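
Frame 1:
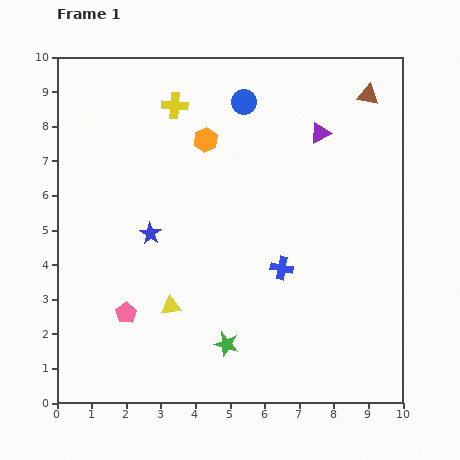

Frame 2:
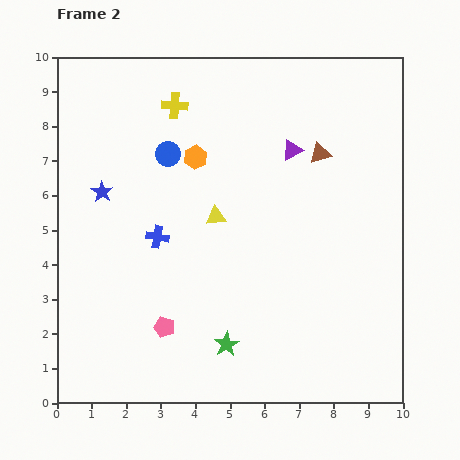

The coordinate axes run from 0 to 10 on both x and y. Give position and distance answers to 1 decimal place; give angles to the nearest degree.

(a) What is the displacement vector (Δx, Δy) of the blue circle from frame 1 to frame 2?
(-2.2, -1.5)

The blue circle was at (5.4, 8.7) in frame 1 and (3.2, 7.2) in frame 2.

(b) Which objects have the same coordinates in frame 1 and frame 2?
the yellow cross, the green star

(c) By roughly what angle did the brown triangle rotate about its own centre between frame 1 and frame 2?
27° counter-clockwise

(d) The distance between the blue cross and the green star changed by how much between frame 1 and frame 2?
+1.0

Distance in frame 1: 2.7. Distance in frame 2: 3.7.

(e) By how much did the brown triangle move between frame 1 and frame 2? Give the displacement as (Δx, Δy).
(-1.4, -1.7)

The brown triangle was at (9.0, 8.9) in frame 1 and (7.6, 7.2) in frame 2.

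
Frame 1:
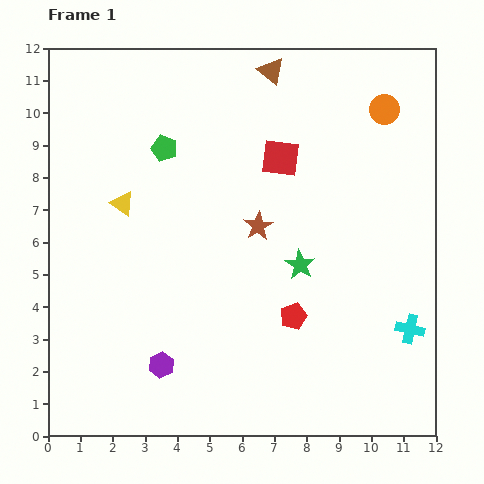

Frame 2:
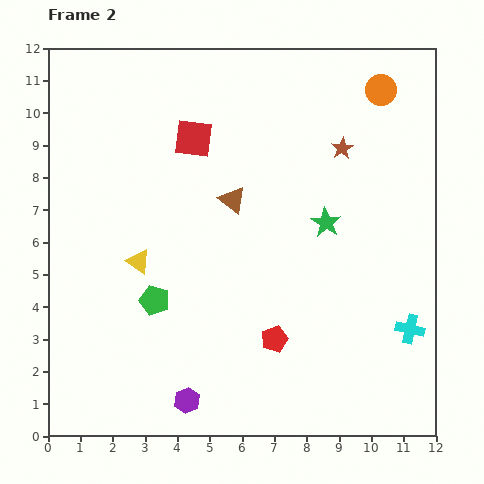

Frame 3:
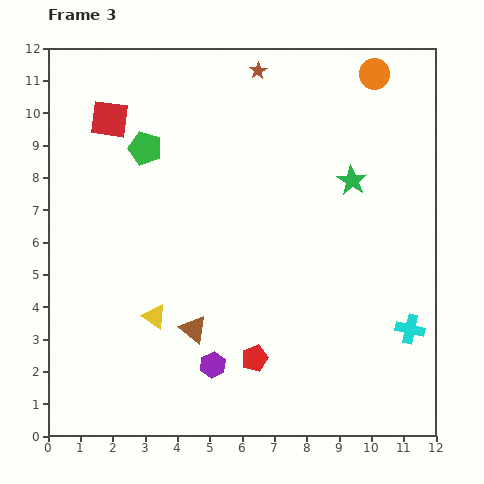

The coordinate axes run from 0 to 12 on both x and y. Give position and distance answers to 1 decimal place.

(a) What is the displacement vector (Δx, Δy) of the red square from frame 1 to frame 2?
(-2.7, 0.6)

The red square was at (7.2, 8.6) in frame 1 and (4.5, 9.2) in frame 2.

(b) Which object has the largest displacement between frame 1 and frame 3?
the brown triangle

(moved 8.4; next 5.4)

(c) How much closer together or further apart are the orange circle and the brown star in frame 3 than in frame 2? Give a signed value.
+1.4

Distance in frame 2: 2.2. Distance in frame 3: 3.6.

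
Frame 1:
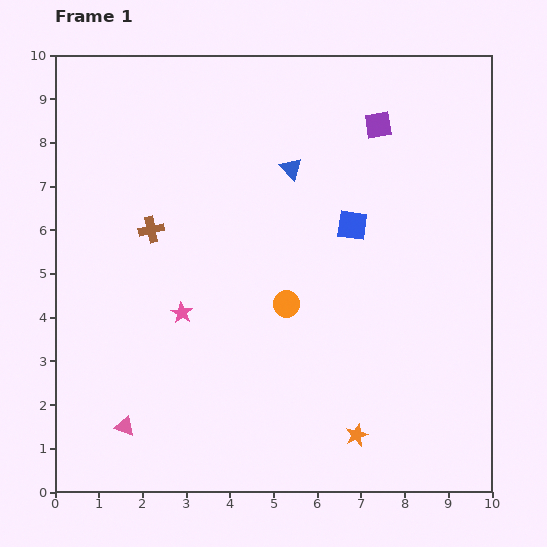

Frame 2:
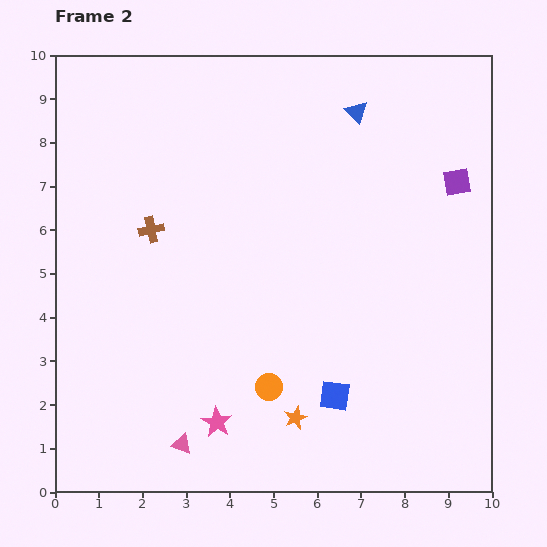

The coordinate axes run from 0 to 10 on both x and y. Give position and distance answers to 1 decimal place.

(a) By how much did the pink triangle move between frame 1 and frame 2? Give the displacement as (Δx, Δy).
(1.3, -0.4)

The pink triangle was at (1.6, 1.5) in frame 1 and (2.9, 1.1) in frame 2.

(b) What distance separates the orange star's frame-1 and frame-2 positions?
1.5

The orange star moved from (6.9, 1.3) to (5.5, 1.7), a distance of √(1.4² + 0.4²) ≈ 1.5.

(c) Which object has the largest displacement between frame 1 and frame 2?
the blue square

(moved 3.9; next 2.6)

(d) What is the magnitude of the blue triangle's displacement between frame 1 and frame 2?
2.0

The blue triangle moved from (5.4, 7.4) to (6.9, 8.7), a distance of √(1.5² + 1.3²) ≈ 2.0.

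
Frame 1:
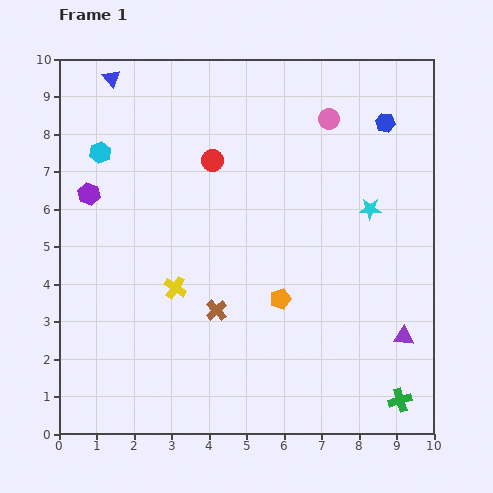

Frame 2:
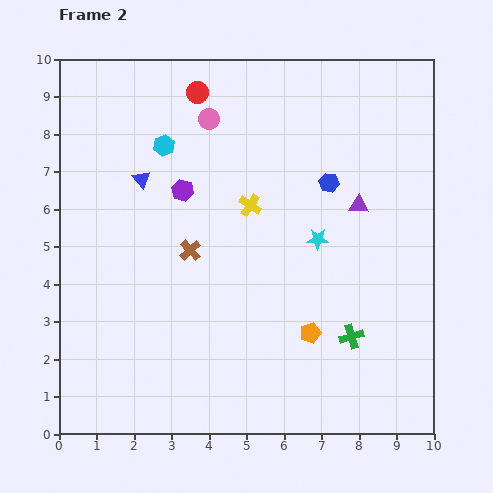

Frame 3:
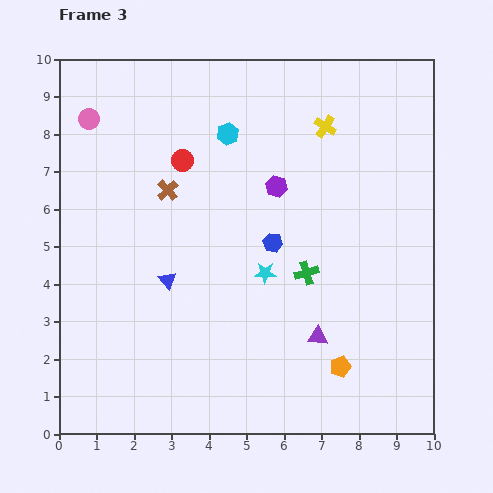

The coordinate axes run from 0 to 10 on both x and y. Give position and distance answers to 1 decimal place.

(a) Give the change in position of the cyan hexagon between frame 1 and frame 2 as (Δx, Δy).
(1.7, 0.2)

The cyan hexagon was at (1.1, 7.5) in frame 1 and (2.8, 7.7) in frame 2.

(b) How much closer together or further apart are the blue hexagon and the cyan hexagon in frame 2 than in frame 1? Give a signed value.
-3.1

Distance in frame 1: 7.6. Distance in frame 2: 4.5.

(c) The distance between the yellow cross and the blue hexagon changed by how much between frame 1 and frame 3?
-3.7

Distance in frame 1: 7.1. Distance in frame 3: 3.4.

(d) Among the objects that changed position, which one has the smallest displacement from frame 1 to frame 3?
the red circle

(moved 0.8)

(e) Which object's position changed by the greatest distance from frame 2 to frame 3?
the purple triangle

(moved 3.7; next 3.2)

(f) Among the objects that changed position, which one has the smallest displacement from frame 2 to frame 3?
the orange pentagon

(moved 1.2)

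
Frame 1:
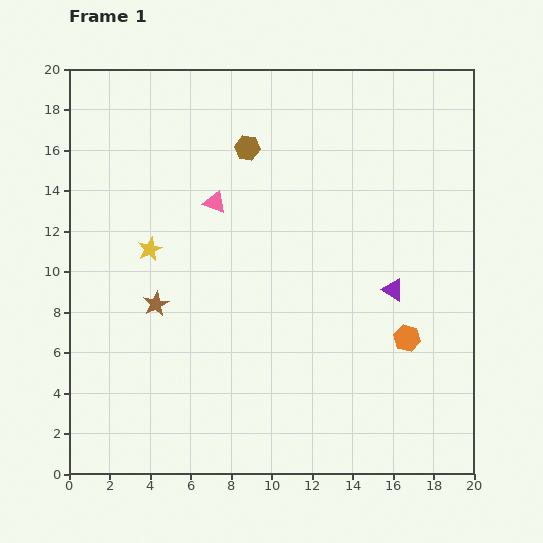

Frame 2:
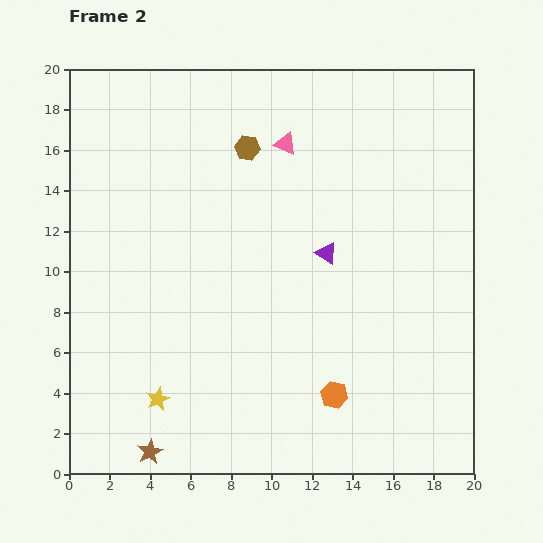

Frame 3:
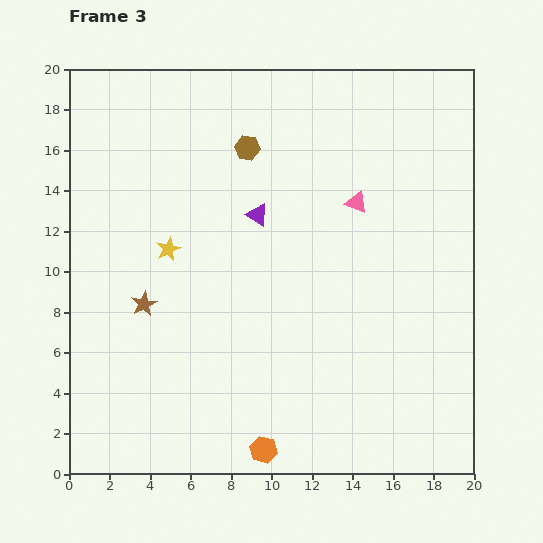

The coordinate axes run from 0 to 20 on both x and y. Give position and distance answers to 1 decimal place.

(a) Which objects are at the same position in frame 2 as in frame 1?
the brown hexagon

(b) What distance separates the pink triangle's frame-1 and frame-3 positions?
7.0

The pink triangle moved from (7.2, 13.4) to (14.2, 13.4), a distance of √(7.0² + 0.0²) ≈ 7.0.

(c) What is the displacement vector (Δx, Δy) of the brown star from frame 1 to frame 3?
(-0.6, 0.0)

The brown star was at (4.3, 8.4) in frame 1 and (3.7, 8.4) in frame 3.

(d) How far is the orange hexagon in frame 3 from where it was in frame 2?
4.4

The orange hexagon moved from (13.1, 3.9) to (9.6, 1.2), a distance of √(3.5² + 2.7²) ≈ 4.4.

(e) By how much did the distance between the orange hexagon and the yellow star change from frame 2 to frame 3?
+2.3

Distance in frame 2: 8.7. Distance in frame 3: 11.0.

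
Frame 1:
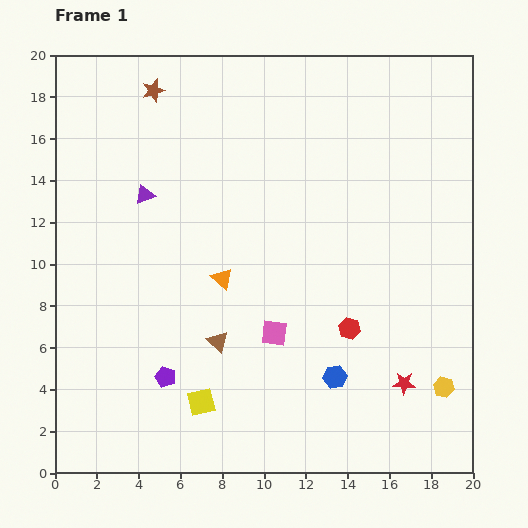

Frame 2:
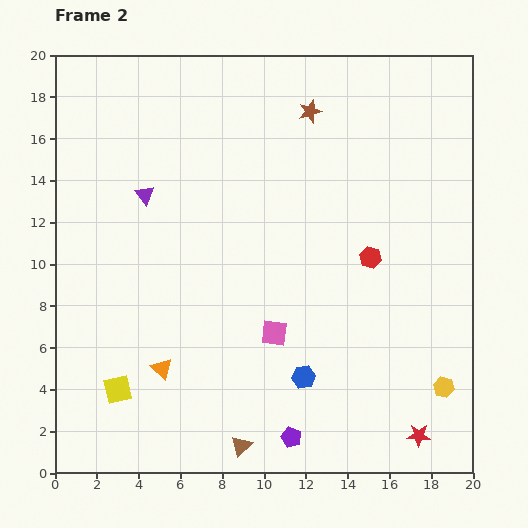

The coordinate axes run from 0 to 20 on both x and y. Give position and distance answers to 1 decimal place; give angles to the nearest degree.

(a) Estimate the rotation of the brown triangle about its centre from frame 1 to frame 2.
32° clockwise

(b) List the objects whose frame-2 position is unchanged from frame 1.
the purple triangle, the yellow hexagon, the pink square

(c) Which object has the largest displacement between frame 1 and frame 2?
the brown star

(moved 7.6; next 6.7)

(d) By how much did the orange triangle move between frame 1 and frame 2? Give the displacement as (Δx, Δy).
(-2.9, -4.3)

The orange triangle was at (8.0, 9.3) in frame 1 and (5.1, 5.0) in frame 2.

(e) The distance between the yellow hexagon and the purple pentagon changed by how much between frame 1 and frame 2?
-5.6

Distance in frame 1: 13.3. Distance in frame 2: 7.7.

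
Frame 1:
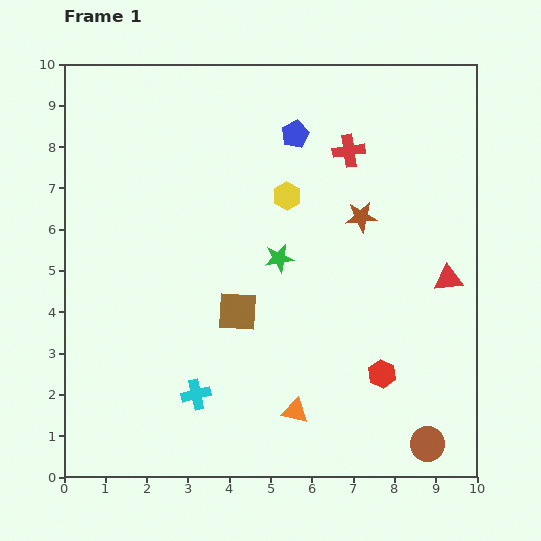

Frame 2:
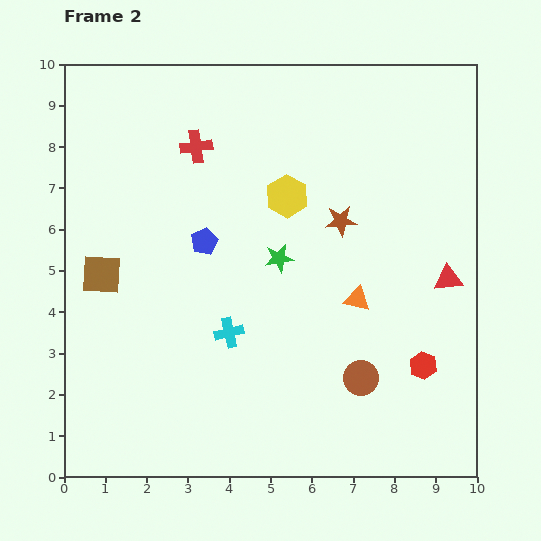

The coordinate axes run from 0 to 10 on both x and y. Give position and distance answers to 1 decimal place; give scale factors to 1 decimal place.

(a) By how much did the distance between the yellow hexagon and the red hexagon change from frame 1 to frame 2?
+0.4

Distance in frame 1: 4.9. Distance in frame 2: 5.3.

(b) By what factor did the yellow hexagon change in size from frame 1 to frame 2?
1.5×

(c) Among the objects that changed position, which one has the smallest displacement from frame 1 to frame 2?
the brown star

(moved 0.5)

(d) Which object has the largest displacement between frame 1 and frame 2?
the red cross

(moved 3.7; next 3.4)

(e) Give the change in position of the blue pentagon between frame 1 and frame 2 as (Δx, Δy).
(-2.2, -2.6)

The blue pentagon was at (5.6, 8.3) in frame 1 and (3.4, 5.7) in frame 2.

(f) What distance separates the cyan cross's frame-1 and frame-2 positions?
1.7

The cyan cross moved from (3.2, 2.0) to (4.0, 3.5), a distance of √(0.8² + 1.5²) ≈ 1.7.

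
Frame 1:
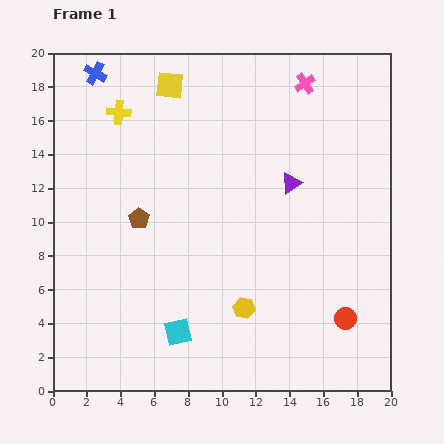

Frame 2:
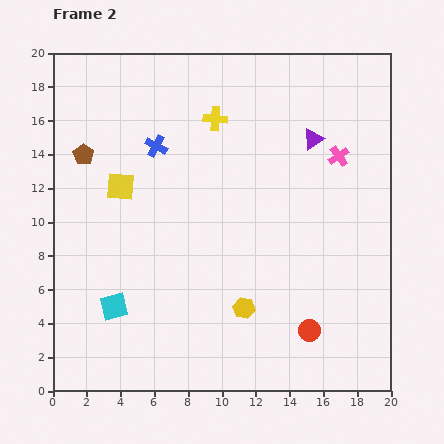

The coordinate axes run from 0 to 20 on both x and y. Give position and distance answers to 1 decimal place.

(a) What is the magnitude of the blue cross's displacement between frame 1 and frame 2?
5.6

The blue cross moved from (2.5, 18.8) to (6.1, 14.5), a distance of √(3.6² + 4.3²) ≈ 5.6.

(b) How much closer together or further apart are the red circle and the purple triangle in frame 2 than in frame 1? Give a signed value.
+2.7

Distance in frame 1: 8.6. Distance in frame 2: 11.3.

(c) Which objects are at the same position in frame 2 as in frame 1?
the yellow hexagon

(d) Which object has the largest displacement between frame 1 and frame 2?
the yellow square

(moved 6.7; next 5.7)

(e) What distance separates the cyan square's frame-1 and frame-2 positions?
4.1

The cyan square moved from (7.4, 3.5) to (3.6, 5.0), a distance of √(3.8² + 1.5²) ≈ 4.1.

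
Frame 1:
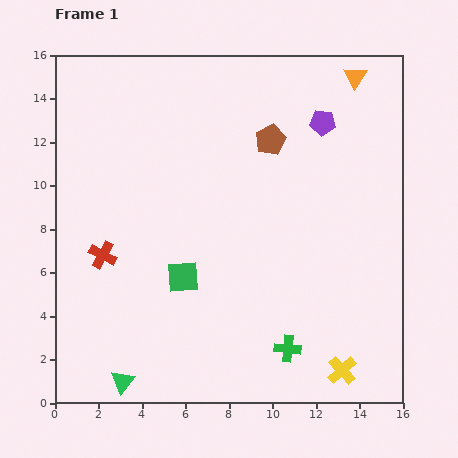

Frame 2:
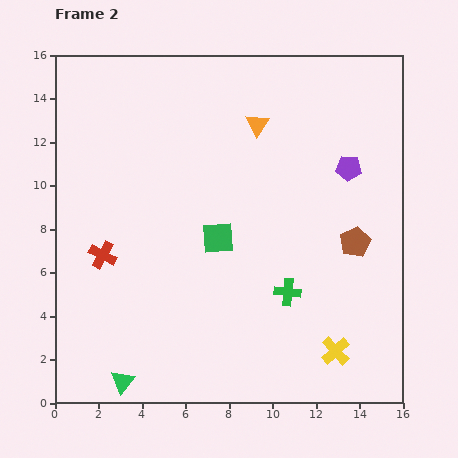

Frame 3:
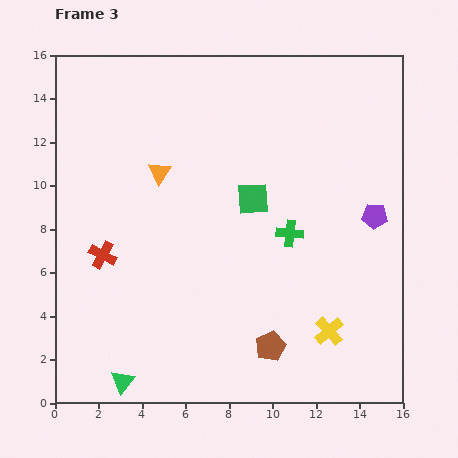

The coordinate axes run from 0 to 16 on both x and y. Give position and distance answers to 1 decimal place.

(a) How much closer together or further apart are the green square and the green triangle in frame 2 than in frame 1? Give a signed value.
+2.3

Distance in frame 1: 5.6. Distance in frame 2: 7.9.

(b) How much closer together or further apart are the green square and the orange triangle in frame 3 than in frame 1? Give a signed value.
-7.6

Distance in frame 1: 12.1. Distance in frame 3: 4.5.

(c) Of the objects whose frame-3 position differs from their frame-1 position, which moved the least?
the yellow cross

(moved 1.9)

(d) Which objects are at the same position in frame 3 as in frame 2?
the green triangle, the red cross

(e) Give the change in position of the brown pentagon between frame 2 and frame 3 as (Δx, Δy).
(-3.9, -4.8)

The brown pentagon was at (13.8, 7.4) in frame 2 and (9.9, 2.6) in frame 3.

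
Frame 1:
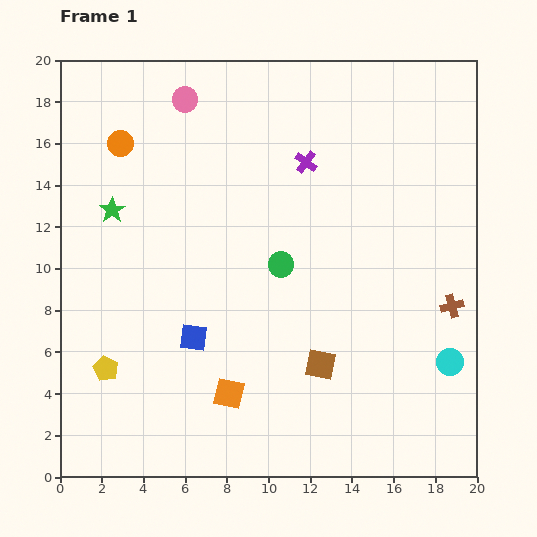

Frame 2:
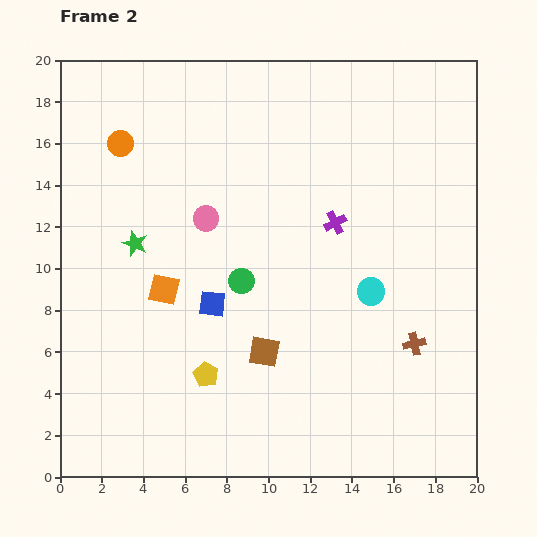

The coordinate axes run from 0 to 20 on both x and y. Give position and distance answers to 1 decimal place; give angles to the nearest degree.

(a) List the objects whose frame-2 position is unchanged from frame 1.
the orange circle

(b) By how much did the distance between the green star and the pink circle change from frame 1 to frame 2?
-2.8

Distance in frame 1: 6.4. Distance in frame 2: 3.6.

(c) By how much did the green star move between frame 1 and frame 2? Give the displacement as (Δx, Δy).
(1.1, -1.6)

The green star was at (2.5, 12.8) in frame 1 and (3.6, 11.2) in frame 2.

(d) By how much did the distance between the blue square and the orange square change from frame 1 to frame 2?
-0.8

Distance in frame 1: 3.2. Distance in frame 2: 2.4.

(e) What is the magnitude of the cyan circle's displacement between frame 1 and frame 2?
5.1

The cyan circle moved from (18.7, 5.5) to (14.9, 8.9), a distance of √(3.8² + 3.4²) ≈ 5.1.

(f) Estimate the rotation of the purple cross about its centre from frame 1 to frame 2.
26° clockwise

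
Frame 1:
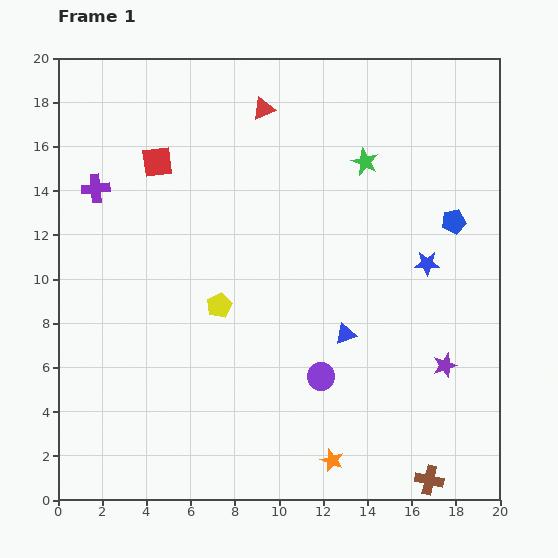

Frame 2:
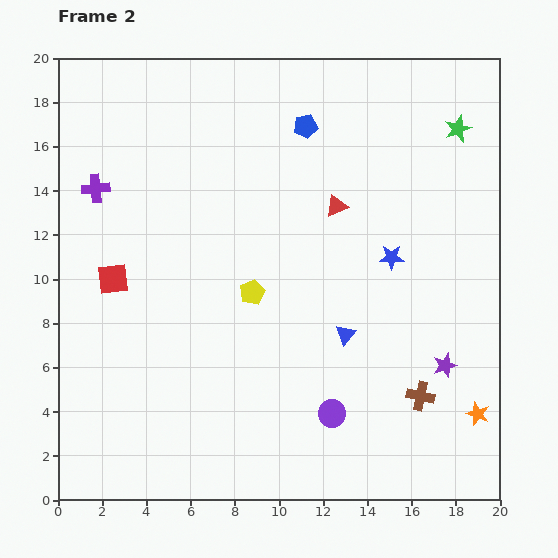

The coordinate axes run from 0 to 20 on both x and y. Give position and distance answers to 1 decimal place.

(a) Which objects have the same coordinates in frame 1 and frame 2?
the purple cross, the purple star, the blue triangle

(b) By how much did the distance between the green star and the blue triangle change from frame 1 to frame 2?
+2.7

Distance in frame 1: 7.9. Distance in frame 2: 10.6.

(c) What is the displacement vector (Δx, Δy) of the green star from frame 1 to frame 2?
(4.2, 1.5)

The green star was at (13.9, 15.3) in frame 1 and (18.1, 16.8) in frame 2.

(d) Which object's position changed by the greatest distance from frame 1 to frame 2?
the blue pentagon

(moved 8.0; next 6.9)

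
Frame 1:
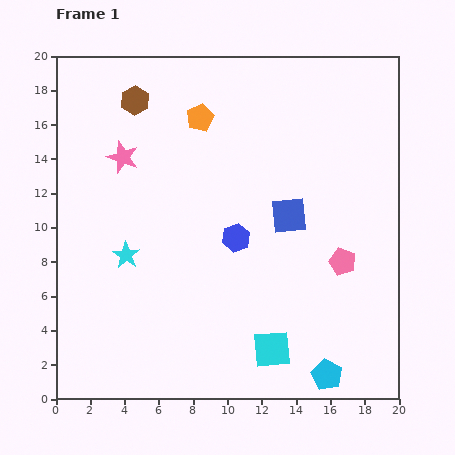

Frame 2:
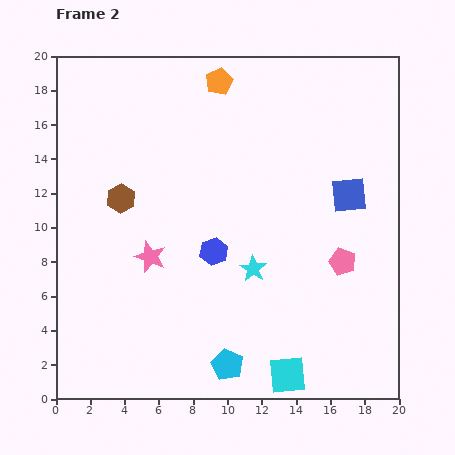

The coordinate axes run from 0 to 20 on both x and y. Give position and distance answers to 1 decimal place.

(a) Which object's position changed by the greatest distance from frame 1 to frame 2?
the cyan star

(moved 7.4; next 6.0)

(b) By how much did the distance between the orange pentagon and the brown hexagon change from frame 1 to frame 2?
+5.0

Distance in frame 1: 3.9. Distance in frame 2: 8.9.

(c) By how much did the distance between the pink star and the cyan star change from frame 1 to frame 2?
+0.3

Distance in frame 1: 5.7. Distance in frame 2: 6.0.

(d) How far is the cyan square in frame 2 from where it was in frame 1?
1.7

The cyan square moved from (12.6, 2.9) to (13.5, 1.4), a distance of √(0.9² + 1.5²) ≈ 1.7.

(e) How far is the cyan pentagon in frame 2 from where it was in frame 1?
5.8

The cyan pentagon moved from (15.8, 1.4) to (10.0, 2.0), a distance of √(5.8² + 0.6²) ≈ 5.8.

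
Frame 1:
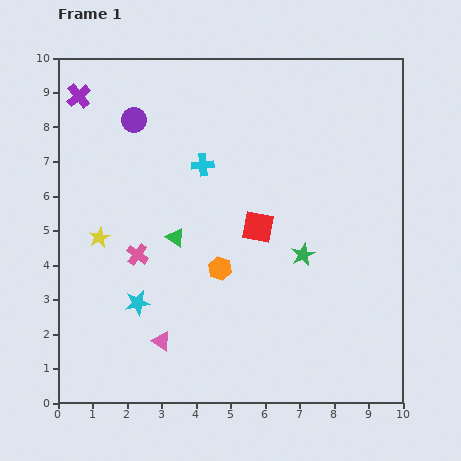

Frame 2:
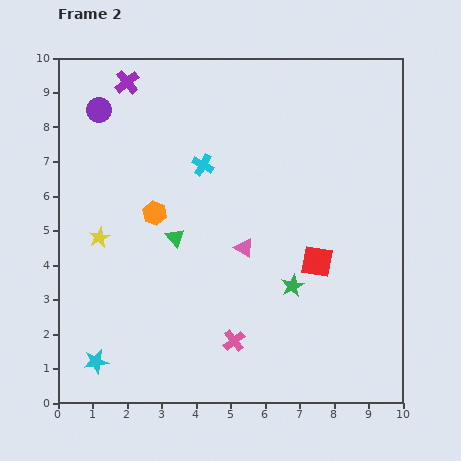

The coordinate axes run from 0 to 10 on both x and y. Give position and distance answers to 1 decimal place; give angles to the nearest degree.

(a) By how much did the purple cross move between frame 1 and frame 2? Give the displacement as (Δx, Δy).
(1.4, 0.4)

The purple cross was at (0.6, 8.9) in frame 1 and (2.0, 9.3) in frame 2.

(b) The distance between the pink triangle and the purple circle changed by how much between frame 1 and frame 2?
-0.6

Distance in frame 1: 6.4. Distance in frame 2: 5.8.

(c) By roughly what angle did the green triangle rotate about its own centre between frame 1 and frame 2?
16° clockwise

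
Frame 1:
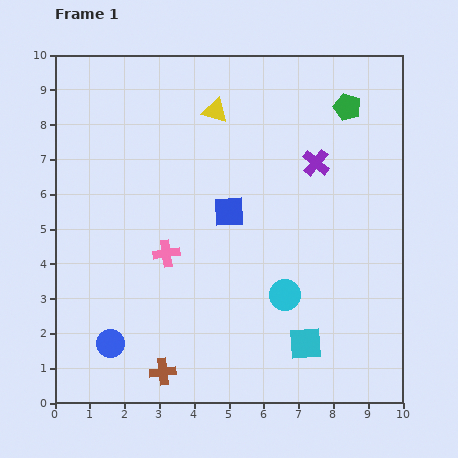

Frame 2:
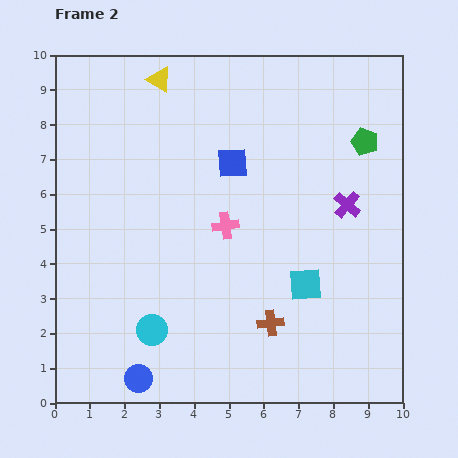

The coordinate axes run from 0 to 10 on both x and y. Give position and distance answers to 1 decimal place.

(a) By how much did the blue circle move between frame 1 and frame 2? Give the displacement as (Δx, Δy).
(0.8, -1.0)

The blue circle was at (1.6, 1.7) in frame 1 and (2.4, 0.7) in frame 2.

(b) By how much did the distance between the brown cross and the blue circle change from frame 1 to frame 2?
+2.4

Distance in frame 1: 1.7. Distance in frame 2: 4.1.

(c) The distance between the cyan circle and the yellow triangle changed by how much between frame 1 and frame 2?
+1.5

Distance in frame 1: 5.7. Distance in frame 2: 7.2.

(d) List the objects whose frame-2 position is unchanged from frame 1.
none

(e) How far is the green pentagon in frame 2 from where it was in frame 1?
1.1

The green pentagon moved from (8.4, 8.5) to (8.9, 7.5), a distance of √(0.5² + 1.0²) ≈ 1.1.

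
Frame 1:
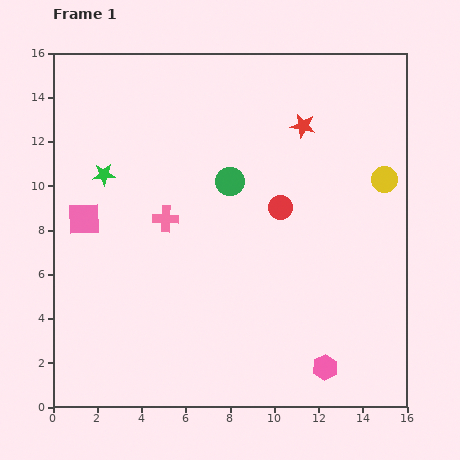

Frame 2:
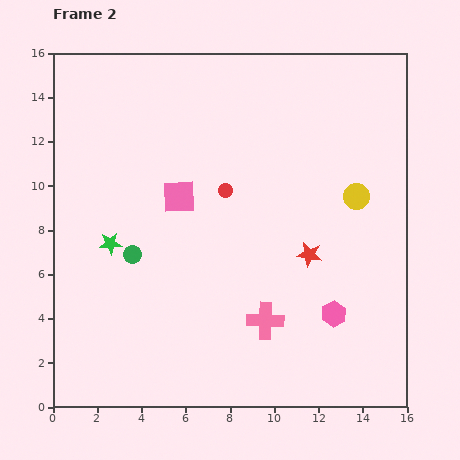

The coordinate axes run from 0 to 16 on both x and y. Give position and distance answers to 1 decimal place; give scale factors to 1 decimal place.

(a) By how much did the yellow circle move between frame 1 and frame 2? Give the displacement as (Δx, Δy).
(-1.3, -0.8)

The yellow circle was at (15.0, 10.3) in frame 1 and (13.7, 9.5) in frame 2.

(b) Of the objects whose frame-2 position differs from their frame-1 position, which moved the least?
the yellow circle

(moved 1.5)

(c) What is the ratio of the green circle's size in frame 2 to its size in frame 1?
0.6×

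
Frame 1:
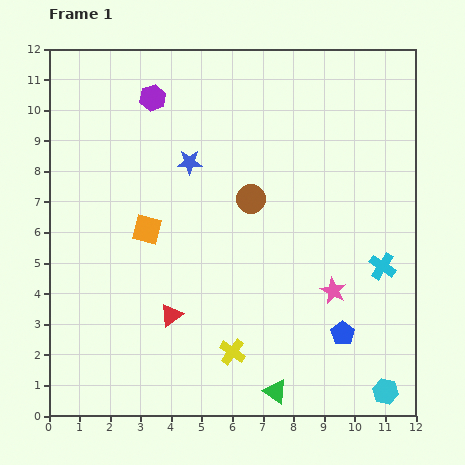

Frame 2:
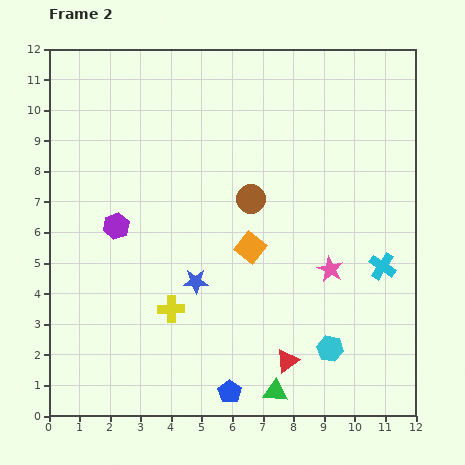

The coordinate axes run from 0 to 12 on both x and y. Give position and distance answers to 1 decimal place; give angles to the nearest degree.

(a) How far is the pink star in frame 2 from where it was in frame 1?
0.7

The pink star moved from (9.3, 4.1) to (9.2, 4.8), a distance of √(0.1² + 0.7²) ≈ 0.7.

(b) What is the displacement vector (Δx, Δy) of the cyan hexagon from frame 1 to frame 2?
(-1.8, 1.4)

The cyan hexagon was at (11.0, 0.8) in frame 1 and (9.2, 2.2) in frame 2.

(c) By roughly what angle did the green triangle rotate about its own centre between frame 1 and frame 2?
32° counter-clockwise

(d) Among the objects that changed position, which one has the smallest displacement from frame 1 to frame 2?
the pink star

(moved 0.7)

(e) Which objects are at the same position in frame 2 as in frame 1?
the brown circle, the green triangle, the cyan cross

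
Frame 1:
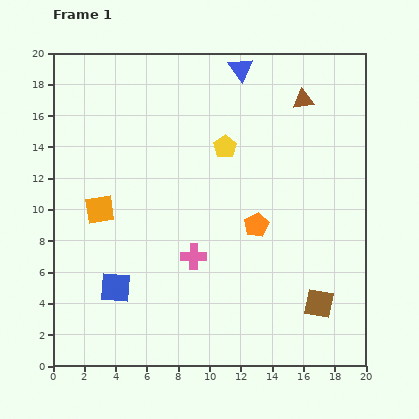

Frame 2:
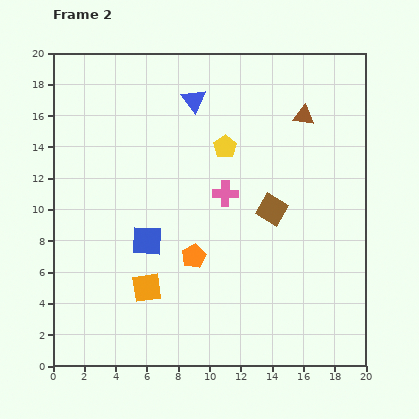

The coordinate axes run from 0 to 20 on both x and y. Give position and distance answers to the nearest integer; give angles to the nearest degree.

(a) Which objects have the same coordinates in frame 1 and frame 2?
the yellow pentagon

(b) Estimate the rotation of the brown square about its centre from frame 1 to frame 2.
21° clockwise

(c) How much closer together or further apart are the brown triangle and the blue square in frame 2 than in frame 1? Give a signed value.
-4

Distance in frame 1: 17. Distance in frame 2: 13.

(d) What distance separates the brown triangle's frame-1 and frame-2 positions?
1

The brown triangle moved from (16, 17) to (16, 16), a distance of √(0² + 1²) ≈ 1.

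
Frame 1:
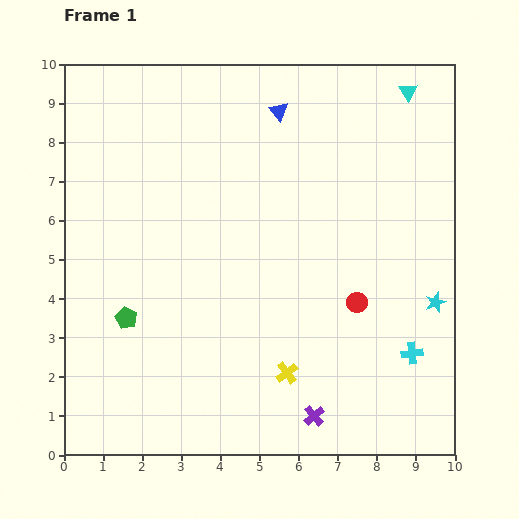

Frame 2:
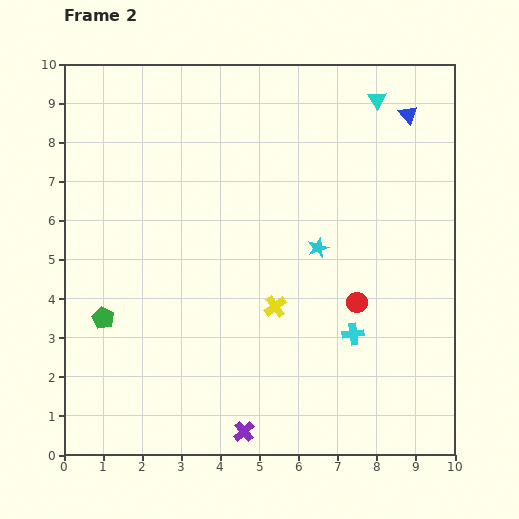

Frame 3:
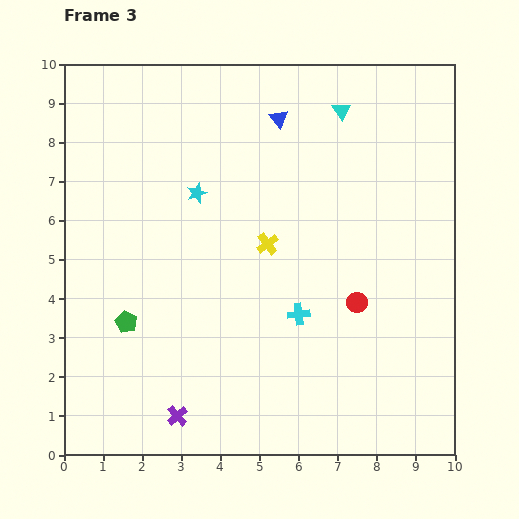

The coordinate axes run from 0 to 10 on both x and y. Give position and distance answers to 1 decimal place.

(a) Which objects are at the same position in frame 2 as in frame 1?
the red circle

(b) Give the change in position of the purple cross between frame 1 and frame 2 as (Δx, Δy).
(-1.8, -0.4)

The purple cross was at (6.4, 1.0) in frame 1 and (4.6, 0.6) in frame 2.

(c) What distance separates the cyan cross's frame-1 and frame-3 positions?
3.1

The cyan cross moved from (8.9, 2.6) to (6.0, 3.6), a distance of √(2.9² + 1.0²) ≈ 3.1.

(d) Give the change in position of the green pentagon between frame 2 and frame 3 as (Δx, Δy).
(0.6, -0.1)

The green pentagon was at (1.0, 3.5) in frame 2 and (1.6, 3.4) in frame 3.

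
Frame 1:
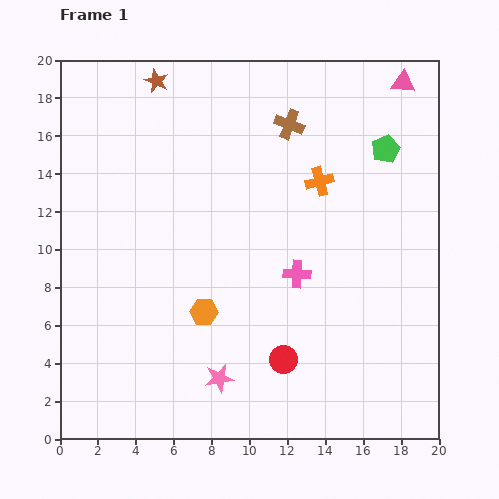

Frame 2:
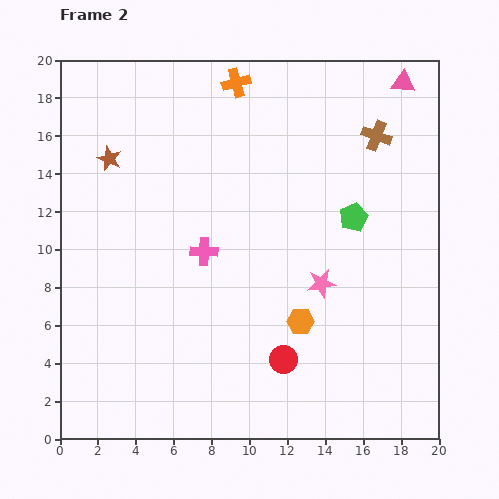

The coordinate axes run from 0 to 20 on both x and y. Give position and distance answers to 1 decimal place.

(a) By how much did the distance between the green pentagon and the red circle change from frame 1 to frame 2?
-3.9

Distance in frame 1: 12.3. Distance in frame 2: 8.4.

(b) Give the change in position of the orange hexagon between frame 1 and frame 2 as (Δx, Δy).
(5.1, -0.5)

The orange hexagon was at (7.6, 6.7) in frame 1 and (12.7, 6.2) in frame 2.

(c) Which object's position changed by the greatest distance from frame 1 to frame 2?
the pink star

(moved 7.4; next 6.8)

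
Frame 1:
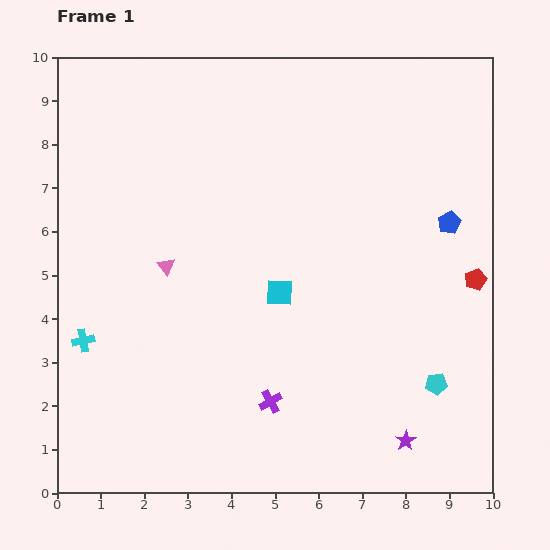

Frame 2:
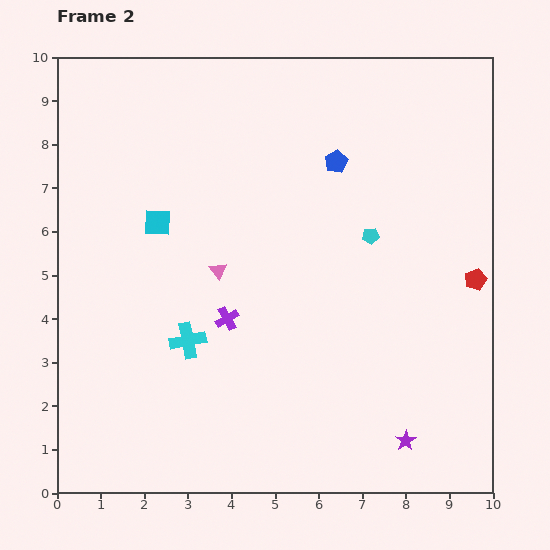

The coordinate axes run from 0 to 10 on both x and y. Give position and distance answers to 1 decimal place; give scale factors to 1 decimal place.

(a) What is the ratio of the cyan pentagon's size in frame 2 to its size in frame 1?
0.8×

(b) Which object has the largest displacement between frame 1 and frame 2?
the cyan pentagon

(moved 3.7; next 3.2)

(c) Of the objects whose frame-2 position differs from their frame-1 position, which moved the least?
the pink triangle

(moved 1.2)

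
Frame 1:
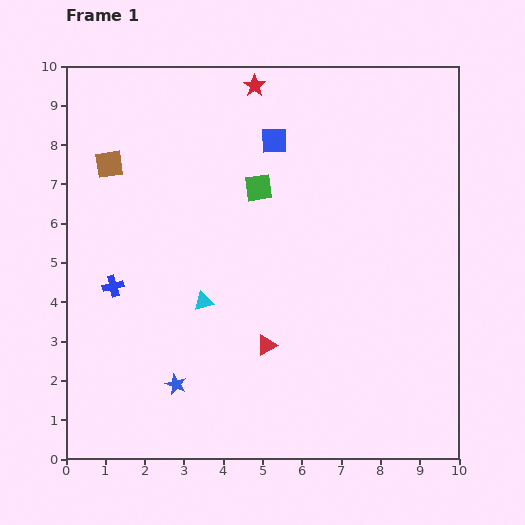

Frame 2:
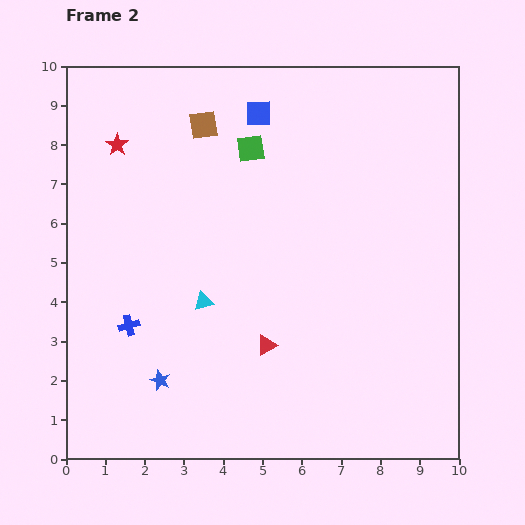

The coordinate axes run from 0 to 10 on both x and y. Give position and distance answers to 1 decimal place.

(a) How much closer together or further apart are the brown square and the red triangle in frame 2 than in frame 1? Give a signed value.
-0.3

Distance in frame 1: 6.1. Distance in frame 2: 5.8.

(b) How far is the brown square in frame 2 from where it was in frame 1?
2.6

The brown square moved from (1.1, 7.5) to (3.5, 8.5), a distance of √(2.4² + 1.0²) ≈ 2.6.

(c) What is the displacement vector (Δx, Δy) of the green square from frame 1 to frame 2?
(-0.2, 1.0)

The green square was at (4.9, 6.9) in frame 1 and (4.7, 7.9) in frame 2.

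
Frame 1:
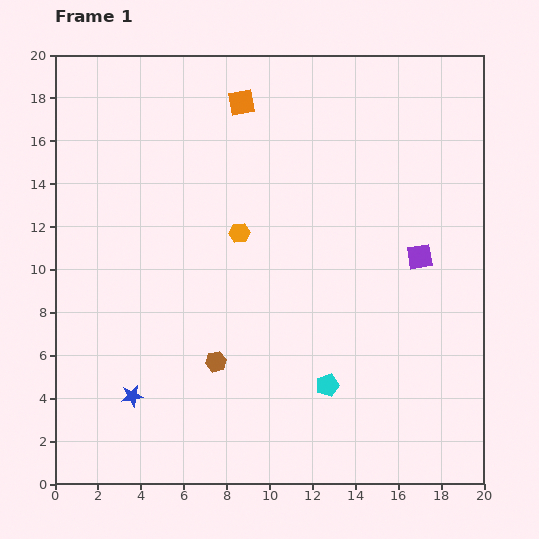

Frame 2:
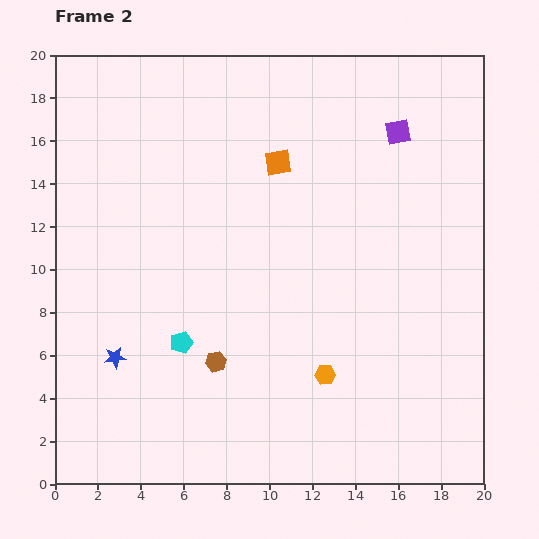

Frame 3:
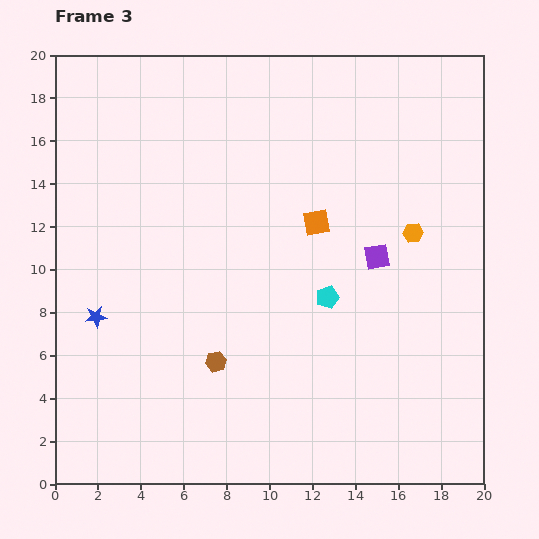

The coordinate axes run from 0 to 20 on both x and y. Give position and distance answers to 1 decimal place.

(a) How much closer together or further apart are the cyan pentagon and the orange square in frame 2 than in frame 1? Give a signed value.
-4.3

Distance in frame 1: 13.8. Distance in frame 2: 9.5.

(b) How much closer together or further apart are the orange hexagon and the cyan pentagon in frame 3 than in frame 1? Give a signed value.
-3.2

Distance in frame 1: 8.2. Distance in frame 3: 5.0.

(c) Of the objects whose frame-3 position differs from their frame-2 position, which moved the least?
the blue star

(moved 2.1)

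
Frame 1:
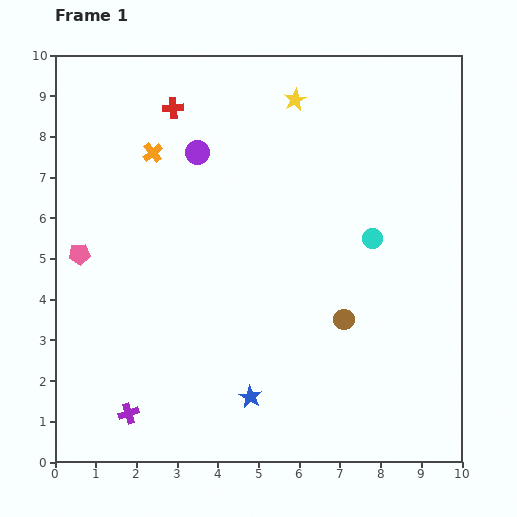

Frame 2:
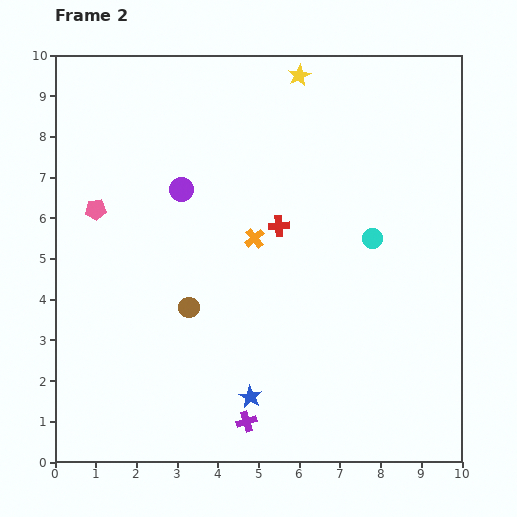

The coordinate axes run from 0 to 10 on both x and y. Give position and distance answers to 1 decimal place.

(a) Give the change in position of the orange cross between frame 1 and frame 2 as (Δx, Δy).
(2.5, -2.1)

The orange cross was at (2.4, 7.6) in frame 1 and (4.9, 5.5) in frame 2.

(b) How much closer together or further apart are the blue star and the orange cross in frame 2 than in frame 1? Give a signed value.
-2.6

Distance in frame 1: 6.5. Distance in frame 2: 3.9.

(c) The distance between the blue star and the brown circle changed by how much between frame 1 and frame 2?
-0.3

Distance in frame 1: 3.0. Distance in frame 2: 2.7.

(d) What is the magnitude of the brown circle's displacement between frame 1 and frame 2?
3.8

The brown circle moved from (7.1, 3.5) to (3.3, 3.8), a distance of √(3.8² + 0.3²) ≈ 3.8.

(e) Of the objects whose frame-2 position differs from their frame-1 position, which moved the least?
the yellow star

(moved 0.6)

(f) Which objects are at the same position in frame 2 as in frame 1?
the cyan circle, the blue star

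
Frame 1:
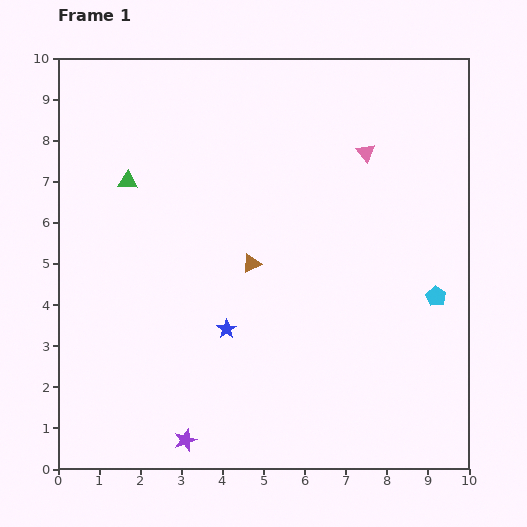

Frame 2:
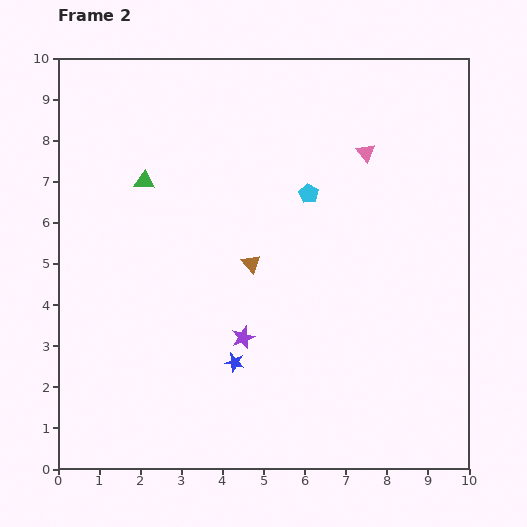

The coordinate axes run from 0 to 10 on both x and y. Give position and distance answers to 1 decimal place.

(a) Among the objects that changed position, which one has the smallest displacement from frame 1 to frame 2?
the green triangle

(moved 0.4)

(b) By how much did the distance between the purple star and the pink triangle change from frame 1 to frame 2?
-2.9

Distance in frame 1: 8.3. Distance in frame 2: 5.4.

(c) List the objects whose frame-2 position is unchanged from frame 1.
the brown triangle, the pink triangle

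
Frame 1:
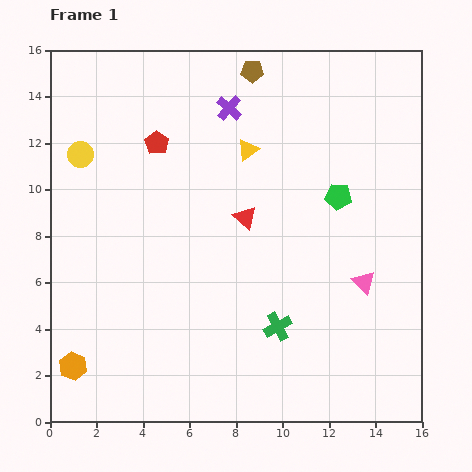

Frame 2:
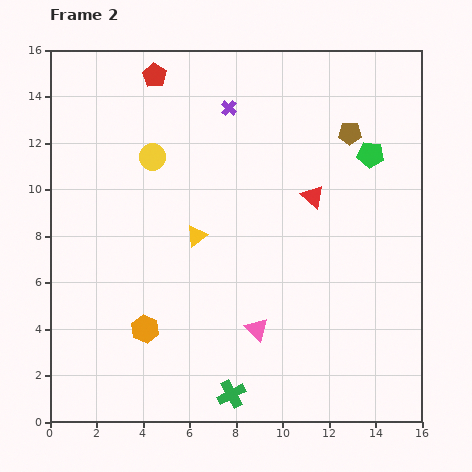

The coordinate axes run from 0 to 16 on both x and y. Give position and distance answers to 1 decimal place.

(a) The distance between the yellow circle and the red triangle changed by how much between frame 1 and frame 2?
-0.5

Distance in frame 1: 7.6. Distance in frame 2: 7.1.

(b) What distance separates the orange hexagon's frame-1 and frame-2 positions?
3.5

The orange hexagon moved from (1.0, 2.4) to (4.1, 4.0), a distance of √(3.1² + 1.6²) ≈ 3.5.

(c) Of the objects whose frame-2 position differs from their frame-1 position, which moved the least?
the green pentagon

(moved 2.3)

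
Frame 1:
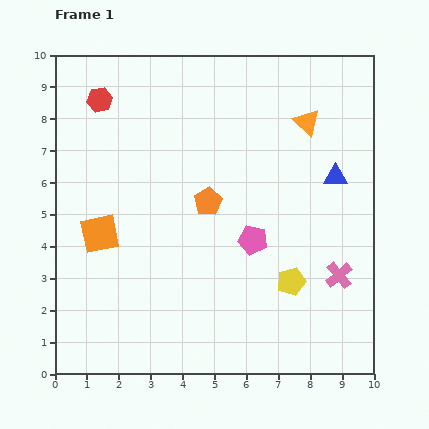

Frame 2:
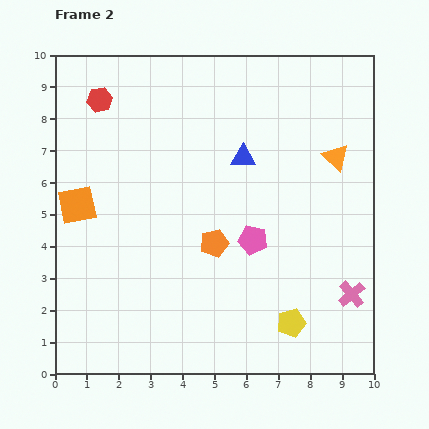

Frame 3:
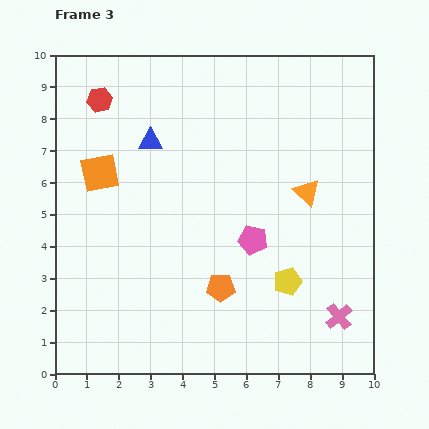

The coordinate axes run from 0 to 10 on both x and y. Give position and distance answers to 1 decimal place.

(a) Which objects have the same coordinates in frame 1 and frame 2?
the red hexagon, the pink pentagon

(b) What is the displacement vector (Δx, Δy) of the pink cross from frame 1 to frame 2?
(0.4, -0.6)

The pink cross was at (8.9, 3.1) in frame 1 and (9.3, 2.5) in frame 2.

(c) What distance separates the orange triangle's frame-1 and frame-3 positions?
2.2

The orange triangle moved from (7.9, 7.9) to (7.9, 5.7), a distance of √(0.0² + 2.2²) ≈ 2.2.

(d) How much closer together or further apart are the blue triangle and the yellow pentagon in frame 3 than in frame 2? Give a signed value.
+0.8

Distance in frame 2: 5.4. Distance in frame 3: 6.2.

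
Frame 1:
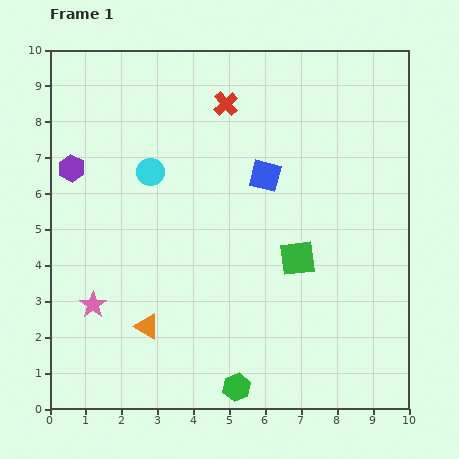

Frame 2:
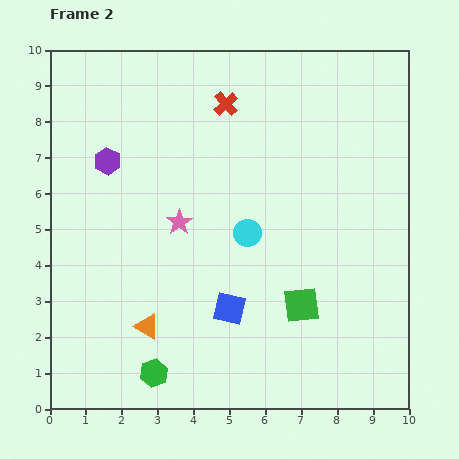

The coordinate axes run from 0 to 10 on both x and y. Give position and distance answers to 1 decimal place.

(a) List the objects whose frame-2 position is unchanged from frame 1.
the orange triangle, the red cross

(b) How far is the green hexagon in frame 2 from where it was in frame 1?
2.3

The green hexagon moved from (5.2, 0.6) to (2.9, 1.0), a distance of √(2.3² + 0.4²) ≈ 2.3.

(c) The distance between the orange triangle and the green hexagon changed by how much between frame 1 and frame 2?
-1.7

Distance in frame 1: 3.0. Distance in frame 2: 1.3.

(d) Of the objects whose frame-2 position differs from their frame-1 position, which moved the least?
the purple hexagon

(moved 1.0)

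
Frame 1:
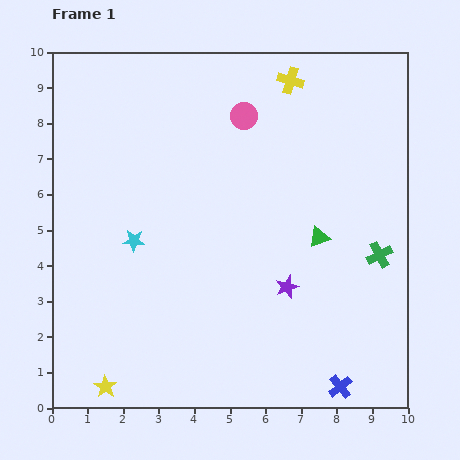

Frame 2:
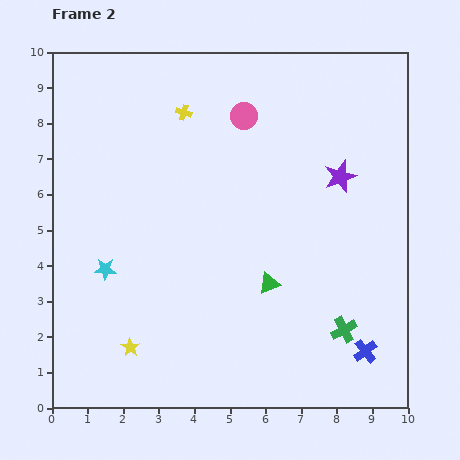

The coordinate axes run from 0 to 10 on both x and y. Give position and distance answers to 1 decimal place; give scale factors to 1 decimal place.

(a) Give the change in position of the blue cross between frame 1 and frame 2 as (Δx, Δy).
(0.7, 1.0)

The blue cross was at (8.1, 0.6) in frame 1 and (8.8, 1.6) in frame 2.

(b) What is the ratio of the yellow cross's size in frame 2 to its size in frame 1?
0.6×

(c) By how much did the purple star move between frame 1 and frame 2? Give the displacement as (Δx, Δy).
(1.5, 3.1)

The purple star was at (6.6, 3.4) in frame 1 and (8.1, 6.5) in frame 2.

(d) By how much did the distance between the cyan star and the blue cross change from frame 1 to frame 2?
+0.6

Distance in frame 1: 7.1. Distance in frame 2: 7.7.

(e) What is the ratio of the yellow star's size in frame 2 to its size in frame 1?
0.8×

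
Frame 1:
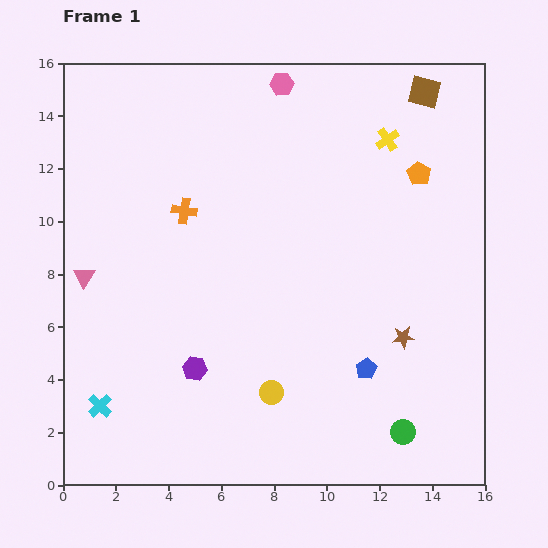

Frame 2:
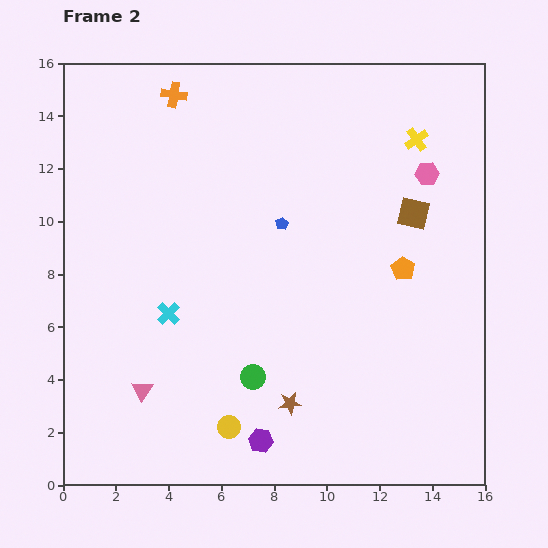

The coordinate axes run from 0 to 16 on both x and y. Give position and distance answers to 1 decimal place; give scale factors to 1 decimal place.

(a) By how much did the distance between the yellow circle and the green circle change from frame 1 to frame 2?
-3.1

Distance in frame 1: 5.2. Distance in frame 2: 2.1.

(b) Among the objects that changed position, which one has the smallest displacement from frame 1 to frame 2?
the yellow cross

(moved 1.1)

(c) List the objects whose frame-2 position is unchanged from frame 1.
none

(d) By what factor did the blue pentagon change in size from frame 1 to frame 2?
0.6×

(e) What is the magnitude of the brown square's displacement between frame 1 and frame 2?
4.6

The brown square moved from (13.7, 14.9) to (13.3, 10.3), a distance of √(0.4² + 4.6²) ≈ 4.6.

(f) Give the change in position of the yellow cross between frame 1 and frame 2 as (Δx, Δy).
(1.1, 0.0)

The yellow cross was at (12.3, 13.1) in frame 1 and (13.4, 13.1) in frame 2.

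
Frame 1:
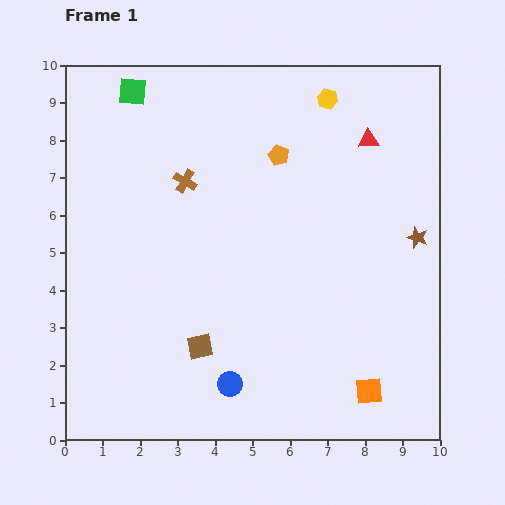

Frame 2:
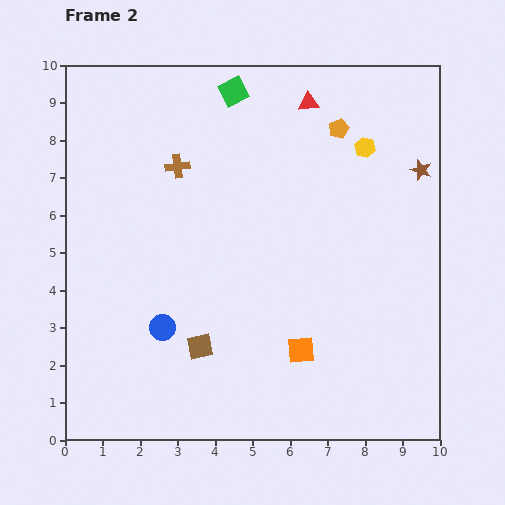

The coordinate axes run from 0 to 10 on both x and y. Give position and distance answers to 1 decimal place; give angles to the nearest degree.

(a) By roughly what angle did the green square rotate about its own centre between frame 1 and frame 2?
32° counter-clockwise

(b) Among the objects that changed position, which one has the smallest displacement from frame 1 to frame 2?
the brown cross

(moved 0.4)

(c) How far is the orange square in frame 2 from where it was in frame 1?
2.1

The orange square moved from (8.1, 1.3) to (6.3, 2.4), a distance of √(1.8² + 1.1²) ≈ 2.1.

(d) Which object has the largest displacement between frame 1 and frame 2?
the green square

(moved 2.7; next 2.3)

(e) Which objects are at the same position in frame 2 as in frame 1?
the brown square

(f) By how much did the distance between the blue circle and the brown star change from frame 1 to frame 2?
+1.8

Distance in frame 1: 6.3. Distance in frame 2: 8.1.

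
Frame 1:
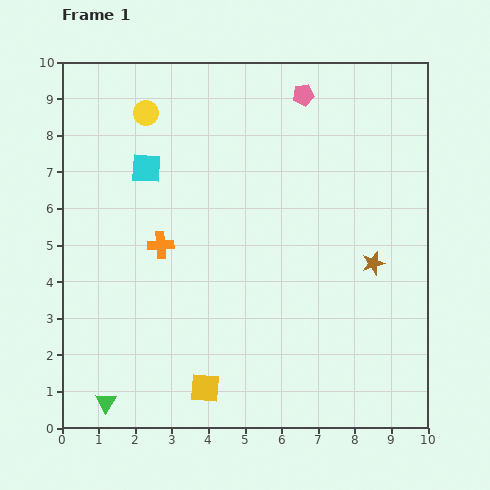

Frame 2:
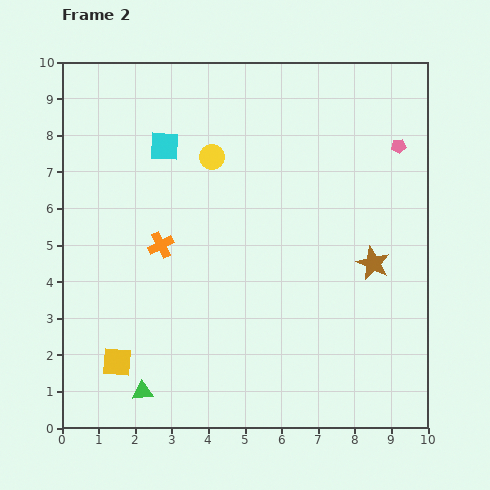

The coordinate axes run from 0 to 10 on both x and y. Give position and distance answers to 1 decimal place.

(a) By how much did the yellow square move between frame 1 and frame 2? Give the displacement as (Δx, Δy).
(-2.4, 0.7)

The yellow square was at (3.9, 1.1) in frame 1 and (1.5, 1.8) in frame 2.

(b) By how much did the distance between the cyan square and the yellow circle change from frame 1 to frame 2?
-0.2

Distance in frame 1: 1.5. Distance in frame 2: 1.3.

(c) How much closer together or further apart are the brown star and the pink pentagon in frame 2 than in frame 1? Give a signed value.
-1.7

Distance in frame 1: 5.0. Distance in frame 2: 3.3.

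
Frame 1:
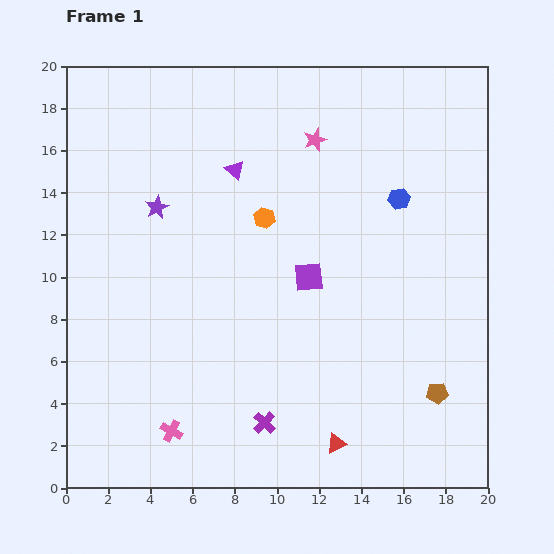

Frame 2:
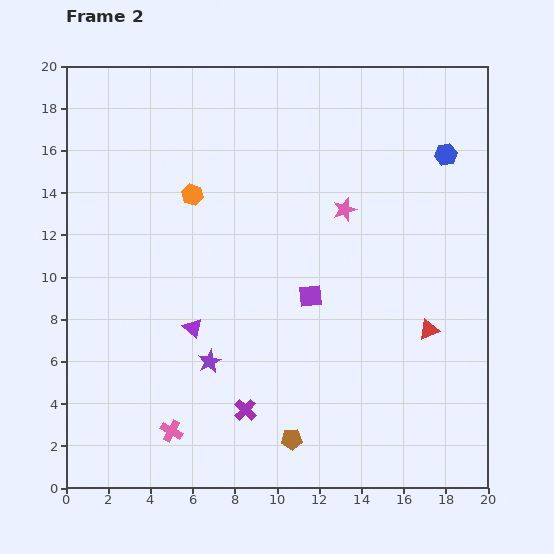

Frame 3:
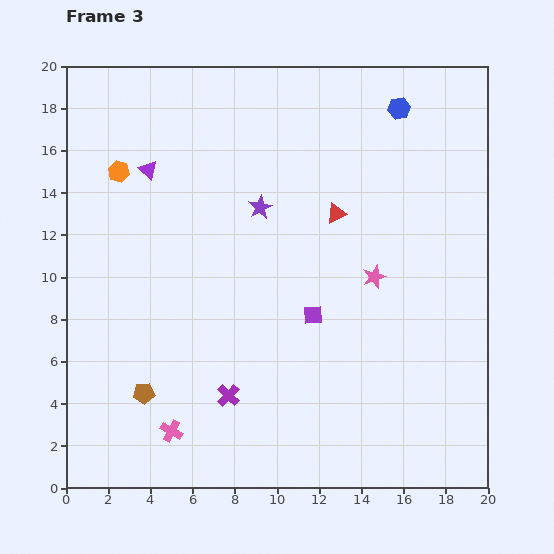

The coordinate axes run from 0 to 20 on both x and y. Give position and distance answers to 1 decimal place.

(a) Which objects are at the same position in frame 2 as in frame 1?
the pink cross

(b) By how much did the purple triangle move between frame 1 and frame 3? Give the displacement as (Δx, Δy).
(-4.1, 0.0)

The purple triangle was at (8.0, 15.1) in frame 1 and (3.9, 15.1) in frame 3.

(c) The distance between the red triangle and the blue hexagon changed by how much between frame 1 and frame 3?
-6.2

Distance in frame 1: 12.0. Distance in frame 3: 5.8.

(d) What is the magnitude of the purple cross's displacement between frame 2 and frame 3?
1.1

The purple cross moved from (8.5, 3.7) to (7.7, 4.4), a distance of √(0.8² + 0.7²) ≈ 1.1.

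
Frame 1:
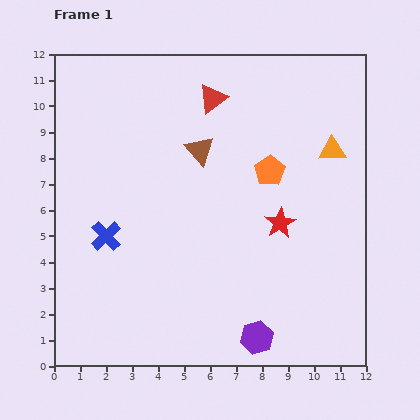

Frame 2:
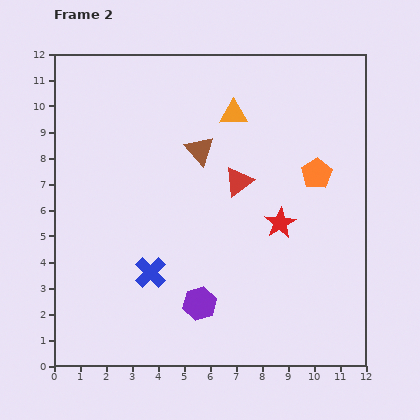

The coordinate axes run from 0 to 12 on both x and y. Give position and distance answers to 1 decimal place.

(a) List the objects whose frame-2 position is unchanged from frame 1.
the brown triangle, the red star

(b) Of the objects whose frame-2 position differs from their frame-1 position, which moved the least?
the orange pentagon

(moved 1.8)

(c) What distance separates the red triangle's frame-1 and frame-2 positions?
3.4

The red triangle moved from (6.1, 10.3) to (7.1, 7.1), a distance of √(1.0² + 3.2²) ≈ 3.4.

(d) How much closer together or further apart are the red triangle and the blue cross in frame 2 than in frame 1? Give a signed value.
-1.8

Distance in frame 1: 6.7. Distance in frame 2: 4.9.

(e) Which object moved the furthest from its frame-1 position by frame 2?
the orange triangle

(moved 4.0; next 3.4)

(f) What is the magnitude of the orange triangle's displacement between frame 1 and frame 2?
4.0

The orange triangle moved from (10.7, 8.3) to (6.9, 9.7), a distance of √(3.8² + 1.4²) ≈ 4.0.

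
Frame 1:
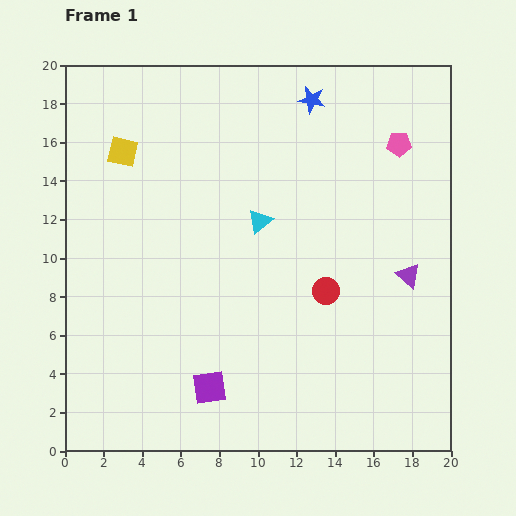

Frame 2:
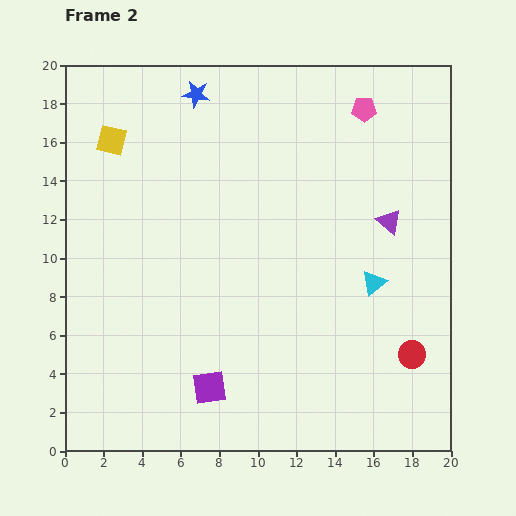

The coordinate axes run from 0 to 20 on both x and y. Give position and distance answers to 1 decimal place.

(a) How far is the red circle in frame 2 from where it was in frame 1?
5.6

The red circle moved from (13.5, 8.3) to (18.0, 5.0), a distance of √(4.5² + 3.3²) ≈ 5.6.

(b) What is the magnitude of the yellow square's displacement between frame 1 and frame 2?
0.8

The yellow square moved from (3.0, 15.5) to (2.4, 16.1), a distance of √(0.6² + 0.6²) ≈ 0.8.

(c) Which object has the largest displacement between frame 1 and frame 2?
the cyan triangle

(moved 6.7; next 6.0)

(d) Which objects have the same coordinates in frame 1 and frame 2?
the purple square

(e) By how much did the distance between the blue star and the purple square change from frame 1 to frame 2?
-0.6

Distance in frame 1: 15.8. Distance in frame 2: 15.2.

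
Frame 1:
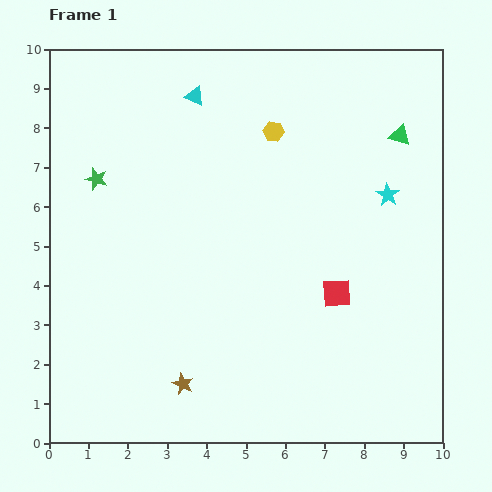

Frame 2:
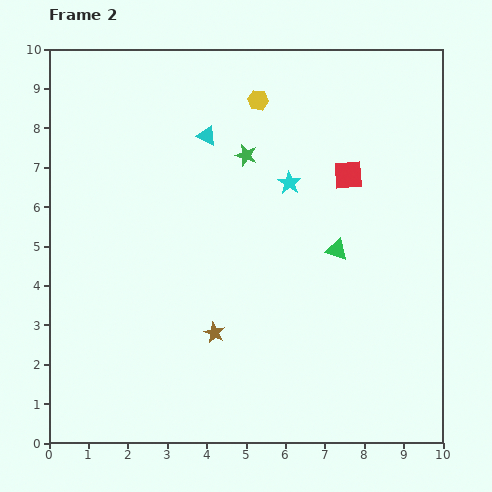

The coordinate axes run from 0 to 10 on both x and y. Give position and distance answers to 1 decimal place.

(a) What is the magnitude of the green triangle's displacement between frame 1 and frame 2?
3.3

The green triangle moved from (8.9, 7.8) to (7.3, 4.9), a distance of √(1.6² + 2.9²) ≈ 3.3.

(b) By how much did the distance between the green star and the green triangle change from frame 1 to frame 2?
-4.5

Distance in frame 1: 7.8. Distance in frame 2: 3.3.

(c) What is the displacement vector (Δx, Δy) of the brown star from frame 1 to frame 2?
(0.8, 1.3)

The brown star was at (3.4, 1.5) in frame 1 and (4.2, 2.8) in frame 2.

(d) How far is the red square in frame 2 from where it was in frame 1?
3.0

The red square moved from (7.3, 3.8) to (7.6, 6.8), a distance of √(0.3² + 3.0²) ≈ 3.0.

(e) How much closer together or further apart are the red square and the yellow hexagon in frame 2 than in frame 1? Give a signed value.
-1.4

Distance in frame 1: 4.4. Distance in frame 2: 3.0.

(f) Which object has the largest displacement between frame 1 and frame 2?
the green star

(moved 3.8; next 3.3)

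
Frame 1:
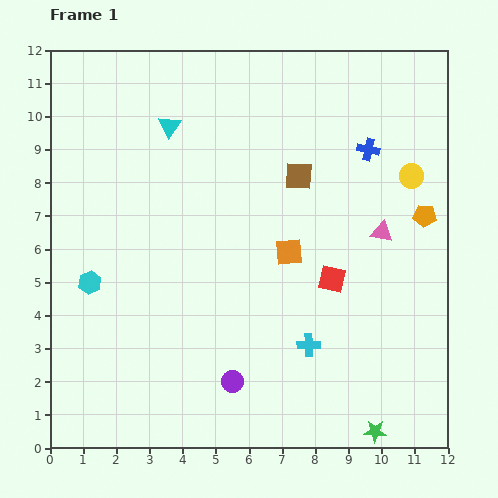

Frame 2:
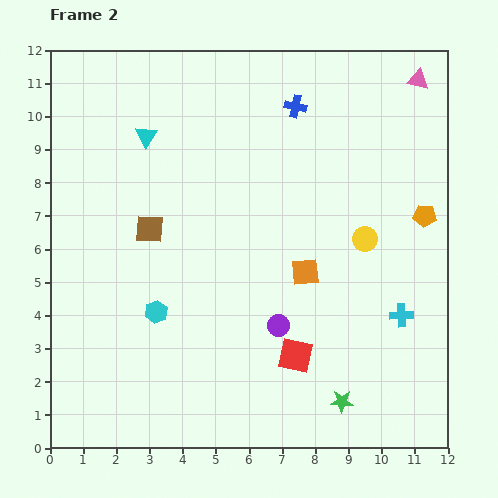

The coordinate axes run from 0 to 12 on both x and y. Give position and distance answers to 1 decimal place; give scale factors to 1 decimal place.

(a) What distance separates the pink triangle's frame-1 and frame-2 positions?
4.7

The pink triangle moved from (10.0, 6.5) to (11.1, 11.1), a distance of √(1.1² + 4.6²) ≈ 4.7.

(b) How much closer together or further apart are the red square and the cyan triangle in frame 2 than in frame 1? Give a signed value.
+1.3

Distance in frame 1: 6.7. Distance in frame 2: 8.0.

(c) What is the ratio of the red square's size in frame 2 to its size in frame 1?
1.3×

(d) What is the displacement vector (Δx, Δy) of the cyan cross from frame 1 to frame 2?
(2.8, 0.9)

The cyan cross was at (7.8, 3.1) in frame 1 and (10.6, 4.0) in frame 2.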